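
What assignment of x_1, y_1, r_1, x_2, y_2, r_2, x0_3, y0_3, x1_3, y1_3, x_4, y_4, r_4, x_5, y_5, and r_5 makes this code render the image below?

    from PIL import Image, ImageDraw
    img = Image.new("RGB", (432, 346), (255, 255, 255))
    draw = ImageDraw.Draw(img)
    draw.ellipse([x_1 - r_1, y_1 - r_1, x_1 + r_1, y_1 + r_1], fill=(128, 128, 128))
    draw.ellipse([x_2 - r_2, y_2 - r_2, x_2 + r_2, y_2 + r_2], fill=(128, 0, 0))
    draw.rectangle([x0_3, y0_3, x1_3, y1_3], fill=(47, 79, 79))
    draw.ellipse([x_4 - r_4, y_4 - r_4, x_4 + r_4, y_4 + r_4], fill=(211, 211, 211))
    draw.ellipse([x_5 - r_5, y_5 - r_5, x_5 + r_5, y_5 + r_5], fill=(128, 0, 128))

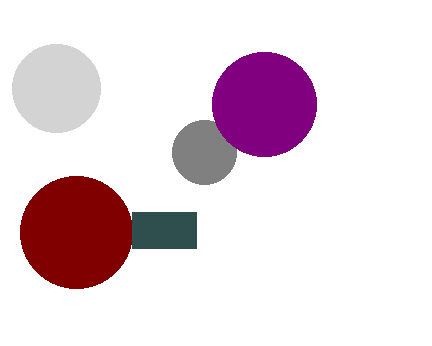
x_1 = 204
y_1 = 152
r_1 = 32
x_2 = 76
y_2 = 232
r_2 = 56
x0_3 = 132
y0_3 = 212
x1_3 = 196
y1_3 = 248
x_4 = 56
y_4 = 88
r_4 = 44
x_5 = 264
y_5 = 104
r_5 = 52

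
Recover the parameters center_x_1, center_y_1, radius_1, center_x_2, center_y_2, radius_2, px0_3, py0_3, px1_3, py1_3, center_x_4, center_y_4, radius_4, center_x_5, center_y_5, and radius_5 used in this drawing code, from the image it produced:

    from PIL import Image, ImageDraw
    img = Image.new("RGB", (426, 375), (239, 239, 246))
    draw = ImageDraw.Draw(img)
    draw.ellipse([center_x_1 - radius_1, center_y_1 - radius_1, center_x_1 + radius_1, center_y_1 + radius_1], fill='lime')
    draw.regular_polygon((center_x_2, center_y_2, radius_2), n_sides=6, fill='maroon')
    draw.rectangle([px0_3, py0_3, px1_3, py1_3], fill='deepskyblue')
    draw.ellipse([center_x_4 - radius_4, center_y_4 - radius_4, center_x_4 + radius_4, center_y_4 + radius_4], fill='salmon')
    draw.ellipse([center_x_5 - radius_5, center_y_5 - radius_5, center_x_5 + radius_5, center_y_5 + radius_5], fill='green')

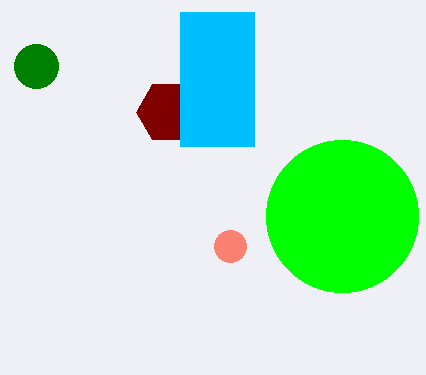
center_x_1 = 342
center_y_1 = 216
radius_1 = 76
center_x_2 = 168
center_y_2 = 112
radius_2 = 32
px0_3 = 180
py0_3 = 12
px1_3 = 254
py1_3 = 146
center_x_4 = 230
center_y_4 = 246
radius_4 = 16
center_x_5 = 36
center_y_5 = 66
radius_5 = 22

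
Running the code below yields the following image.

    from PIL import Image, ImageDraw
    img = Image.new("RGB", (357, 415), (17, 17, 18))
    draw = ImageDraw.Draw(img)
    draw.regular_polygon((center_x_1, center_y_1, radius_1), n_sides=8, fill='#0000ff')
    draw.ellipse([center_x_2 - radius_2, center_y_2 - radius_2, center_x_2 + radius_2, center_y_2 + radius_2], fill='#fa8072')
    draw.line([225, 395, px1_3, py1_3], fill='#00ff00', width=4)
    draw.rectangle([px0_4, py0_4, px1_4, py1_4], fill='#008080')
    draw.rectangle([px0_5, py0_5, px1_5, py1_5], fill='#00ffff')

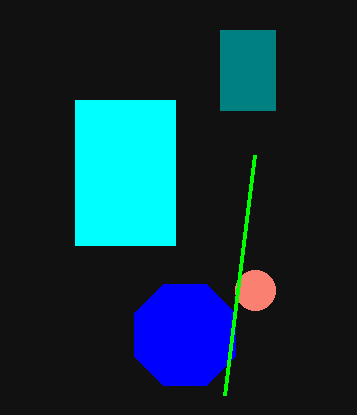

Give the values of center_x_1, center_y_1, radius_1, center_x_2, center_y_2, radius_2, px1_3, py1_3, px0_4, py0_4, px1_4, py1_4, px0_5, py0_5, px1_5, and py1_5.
center_x_1 = 185; center_y_1 = 335; radius_1 = 55; center_x_2 = 255; center_y_2 = 290; radius_2 = 20; px1_3 = 255; py1_3 = 155; px0_4 = 220; py0_4 = 30; px1_4 = 275; py1_4 = 110; px0_5 = 75; py0_5 = 100; px1_5 = 175; py1_5 = 245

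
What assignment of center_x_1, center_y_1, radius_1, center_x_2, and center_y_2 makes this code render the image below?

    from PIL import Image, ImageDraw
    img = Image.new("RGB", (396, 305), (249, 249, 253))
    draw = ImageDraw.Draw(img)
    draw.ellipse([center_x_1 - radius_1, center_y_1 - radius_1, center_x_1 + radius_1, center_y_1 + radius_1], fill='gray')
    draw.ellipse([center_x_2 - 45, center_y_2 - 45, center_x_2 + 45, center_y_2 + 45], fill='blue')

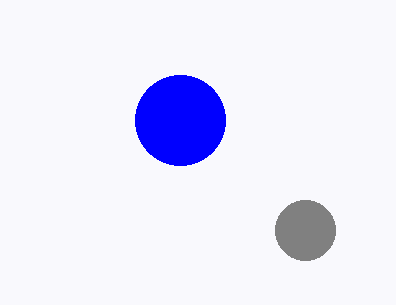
center_x_1 = 305
center_y_1 = 230
radius_1 = 30
center_x_2 = 180
center_y_2 = 120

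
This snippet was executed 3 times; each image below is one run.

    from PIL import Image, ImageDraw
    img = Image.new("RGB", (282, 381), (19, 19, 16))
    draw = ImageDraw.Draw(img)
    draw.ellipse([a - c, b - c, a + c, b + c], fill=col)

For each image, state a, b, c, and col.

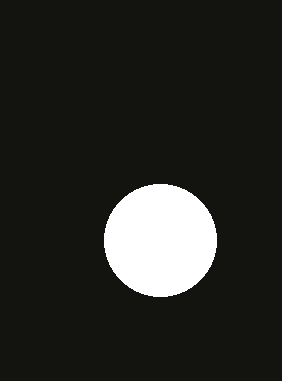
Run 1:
a = 160; b = 240; c = 56; col = 'white'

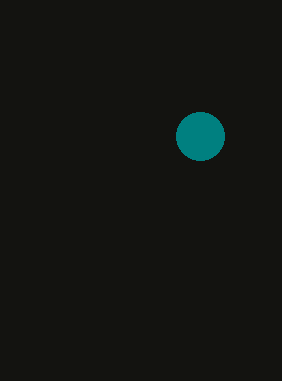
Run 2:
a = 200; b = 136; c = 24; col = 'teal'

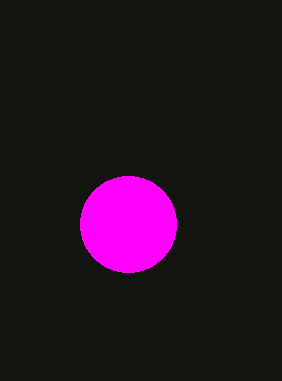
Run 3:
a = 128; b = 224; c = 48; col = 'magenta'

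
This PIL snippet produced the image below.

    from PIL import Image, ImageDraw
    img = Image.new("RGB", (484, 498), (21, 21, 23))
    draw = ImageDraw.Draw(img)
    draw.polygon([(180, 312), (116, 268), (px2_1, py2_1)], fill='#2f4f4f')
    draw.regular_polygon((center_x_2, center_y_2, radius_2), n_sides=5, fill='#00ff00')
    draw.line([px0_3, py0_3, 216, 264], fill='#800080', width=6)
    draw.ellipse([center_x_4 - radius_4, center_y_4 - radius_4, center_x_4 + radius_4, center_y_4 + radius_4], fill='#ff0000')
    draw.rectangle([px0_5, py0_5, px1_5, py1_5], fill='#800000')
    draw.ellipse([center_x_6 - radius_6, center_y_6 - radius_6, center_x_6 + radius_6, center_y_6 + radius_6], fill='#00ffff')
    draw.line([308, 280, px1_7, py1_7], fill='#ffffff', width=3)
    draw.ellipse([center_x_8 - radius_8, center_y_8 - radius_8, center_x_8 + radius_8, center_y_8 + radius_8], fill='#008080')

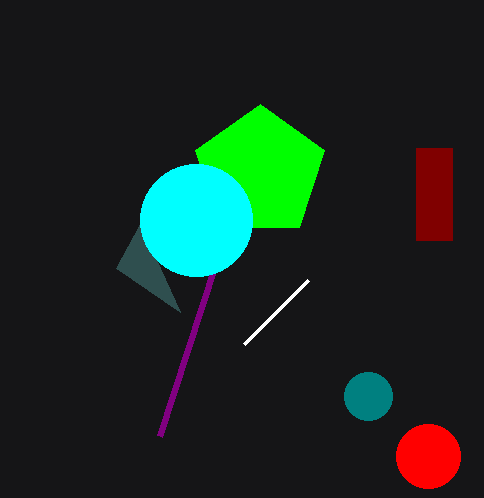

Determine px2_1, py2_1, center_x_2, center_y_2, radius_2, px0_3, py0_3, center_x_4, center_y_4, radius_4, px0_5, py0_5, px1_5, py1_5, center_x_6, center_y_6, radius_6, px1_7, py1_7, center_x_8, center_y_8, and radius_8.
px2_1 = 140
py2_1 = 224
center_x_2 = 260
center_y_2 = 172
radius_2 = 68
px0_3 = 160
py0_3 = 436
center_x_4 = 428
center_y_4 = 456
radius_4 = 32
px0_5 = 416
py0_5 = 148
px1_5 = 452
py1_5 = 240
center_x_6 = 196
center_y_6 = 220
radius_6 = 56
px1_7 = 244
py1_7 = 344
center_x_8 = 368
center_y_8 = 396
radius_8 = 24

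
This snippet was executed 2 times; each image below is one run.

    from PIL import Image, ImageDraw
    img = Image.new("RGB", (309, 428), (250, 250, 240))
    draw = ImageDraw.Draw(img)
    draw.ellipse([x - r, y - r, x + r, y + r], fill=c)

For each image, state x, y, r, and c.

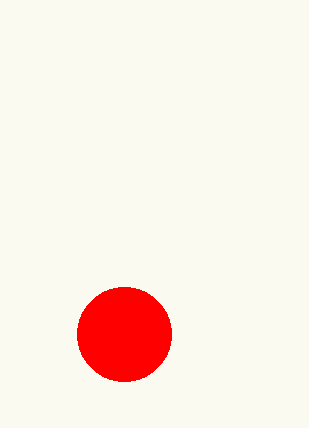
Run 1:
x = 124; y = 334; r = 47; c = 'red'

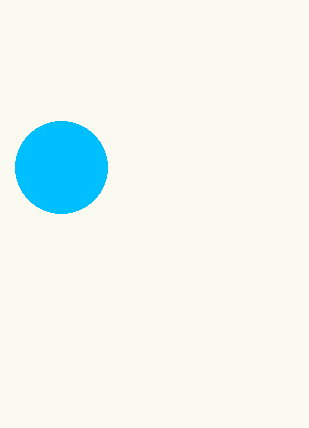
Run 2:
x = 61; y = 167; r = 46; c = 'deepskyblue'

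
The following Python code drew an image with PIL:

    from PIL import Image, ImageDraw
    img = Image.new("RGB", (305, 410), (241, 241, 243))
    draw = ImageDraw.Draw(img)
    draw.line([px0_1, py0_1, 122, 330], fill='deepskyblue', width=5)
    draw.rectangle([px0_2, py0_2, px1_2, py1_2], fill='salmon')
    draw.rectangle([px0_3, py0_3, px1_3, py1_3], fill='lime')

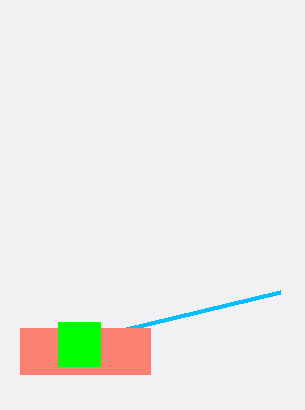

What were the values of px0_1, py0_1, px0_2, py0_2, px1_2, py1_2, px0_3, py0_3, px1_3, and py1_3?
px0_1 = 280
py0_1 = 292
px0_2 = 20
py0_2 = 328
px1_2 = 150
py1_2 = 374
px0_3 = 58
py0_3 = 322
px1_3 = 100
py1_3 = 366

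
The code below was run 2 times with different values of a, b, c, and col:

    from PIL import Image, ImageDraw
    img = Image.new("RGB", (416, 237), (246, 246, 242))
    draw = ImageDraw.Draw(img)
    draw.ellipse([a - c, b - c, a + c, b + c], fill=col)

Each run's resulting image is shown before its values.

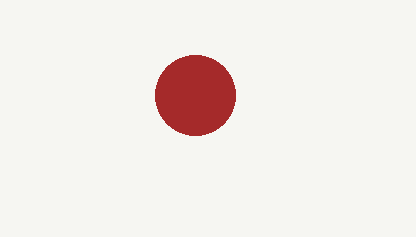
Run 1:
a = 195, b = 95, c = 40, col = 'brown'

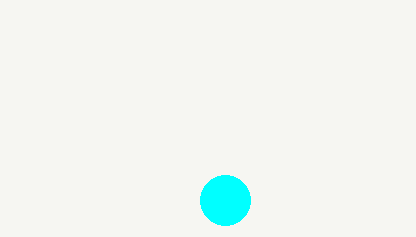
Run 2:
a = 225
b = 200
c = 25
col = 'cyan'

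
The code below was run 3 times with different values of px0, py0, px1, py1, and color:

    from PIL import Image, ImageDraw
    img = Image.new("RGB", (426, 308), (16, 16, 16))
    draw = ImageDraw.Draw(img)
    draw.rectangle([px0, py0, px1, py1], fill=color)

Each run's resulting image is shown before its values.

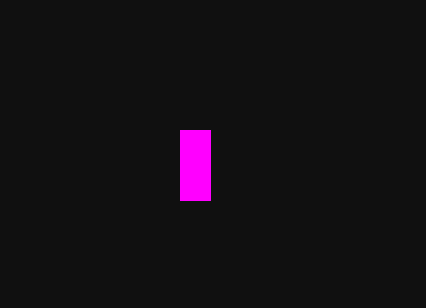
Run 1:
px0 = 180, py0 = 130, px1 = 210, py1 = 200, color = 'magenta'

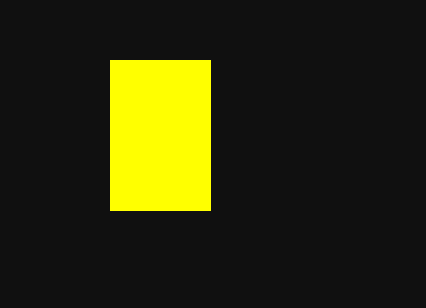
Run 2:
px0 = 110
py0 = 60
px1 = 210
py1 = 210
color = 'yellow'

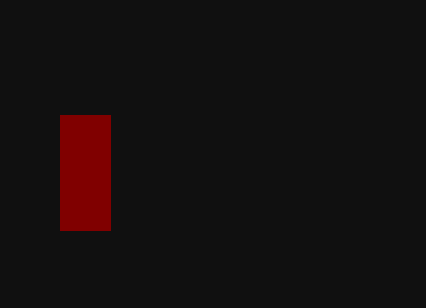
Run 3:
px0 = 60, py0 = 115, px1 = 110, py1 = 230, color = 'maroon'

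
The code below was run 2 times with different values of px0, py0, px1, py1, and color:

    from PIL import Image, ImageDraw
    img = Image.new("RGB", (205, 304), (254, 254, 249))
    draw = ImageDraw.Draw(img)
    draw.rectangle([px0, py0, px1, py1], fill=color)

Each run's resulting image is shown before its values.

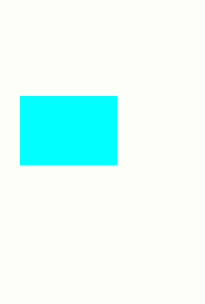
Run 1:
px0 = 20, py0 = 96, px1 = 116, py1 = 164, color = 'cyan'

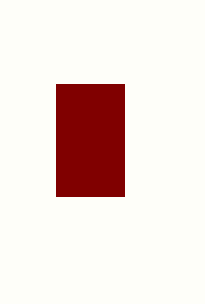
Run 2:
px0 = 56; py0 = 84; px1 = 124; py1 = 196; color = 'maroon'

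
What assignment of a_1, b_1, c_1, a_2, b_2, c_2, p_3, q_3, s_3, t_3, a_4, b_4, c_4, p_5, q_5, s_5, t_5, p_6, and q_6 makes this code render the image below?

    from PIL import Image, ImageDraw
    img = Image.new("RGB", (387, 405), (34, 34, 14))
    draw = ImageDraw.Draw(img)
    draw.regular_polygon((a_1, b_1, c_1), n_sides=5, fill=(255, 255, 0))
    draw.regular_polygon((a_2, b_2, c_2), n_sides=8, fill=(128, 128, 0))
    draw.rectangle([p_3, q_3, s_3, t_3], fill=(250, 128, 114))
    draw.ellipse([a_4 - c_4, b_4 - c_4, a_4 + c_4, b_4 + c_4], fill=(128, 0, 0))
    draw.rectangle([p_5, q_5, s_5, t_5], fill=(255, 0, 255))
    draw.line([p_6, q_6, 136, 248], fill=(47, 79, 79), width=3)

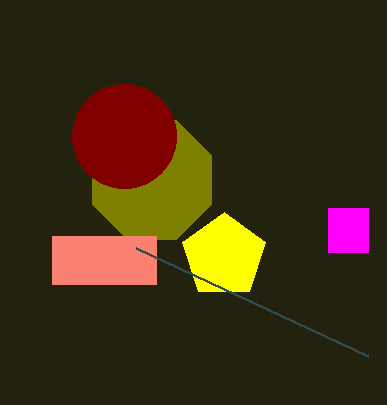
a_1 = 224; b_1 = 256; c_1 = 44; a_2 = 152; b_2 = 180; c_2 = 64; p_3 = 52; q_3 = 236; s_3 = 156; t_3 = 284; a_4 = 124; b_4 = 136; c_4 = 52; p_5 = 328; q_5 = 208; s_5 = 368; t_5 = 252; p_6 = 368; q_6 = 356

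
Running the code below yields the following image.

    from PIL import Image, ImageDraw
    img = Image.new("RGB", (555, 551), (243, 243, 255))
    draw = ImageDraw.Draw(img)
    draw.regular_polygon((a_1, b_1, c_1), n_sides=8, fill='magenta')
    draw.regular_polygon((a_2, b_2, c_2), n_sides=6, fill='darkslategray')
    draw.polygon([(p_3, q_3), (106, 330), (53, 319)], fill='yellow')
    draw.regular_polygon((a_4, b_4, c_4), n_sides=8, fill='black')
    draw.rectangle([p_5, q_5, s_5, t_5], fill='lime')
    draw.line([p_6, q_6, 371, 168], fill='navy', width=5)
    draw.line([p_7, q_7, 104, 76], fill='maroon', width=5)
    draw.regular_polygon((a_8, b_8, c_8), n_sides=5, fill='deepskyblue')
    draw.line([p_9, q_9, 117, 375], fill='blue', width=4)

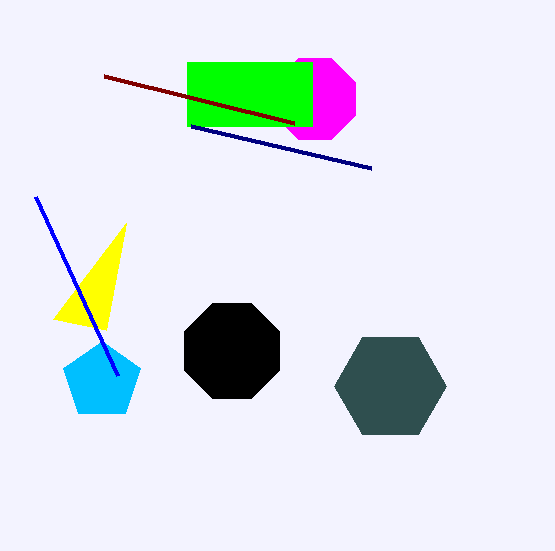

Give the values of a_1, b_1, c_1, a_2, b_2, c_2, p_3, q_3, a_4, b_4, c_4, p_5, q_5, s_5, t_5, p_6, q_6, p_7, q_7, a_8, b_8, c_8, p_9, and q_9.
a_1 = 315; b_1 = 99; c_1 = 44; a_2 = 390; b_2 = 386; c_2 = 56; p_3 = 126; q_3 = 223; a_4 = 232; b_4 = 351; c_4 = 51; p_5 = 187; q_5 = 62; s_5 = 312; t_5 = 126; p_6 = 191; q_6 = 126; p_7 = 294; q_7 = 123; a_8 = 102; b_8 = 381; c_8 = 40; p_9 = 35; q_9 = 196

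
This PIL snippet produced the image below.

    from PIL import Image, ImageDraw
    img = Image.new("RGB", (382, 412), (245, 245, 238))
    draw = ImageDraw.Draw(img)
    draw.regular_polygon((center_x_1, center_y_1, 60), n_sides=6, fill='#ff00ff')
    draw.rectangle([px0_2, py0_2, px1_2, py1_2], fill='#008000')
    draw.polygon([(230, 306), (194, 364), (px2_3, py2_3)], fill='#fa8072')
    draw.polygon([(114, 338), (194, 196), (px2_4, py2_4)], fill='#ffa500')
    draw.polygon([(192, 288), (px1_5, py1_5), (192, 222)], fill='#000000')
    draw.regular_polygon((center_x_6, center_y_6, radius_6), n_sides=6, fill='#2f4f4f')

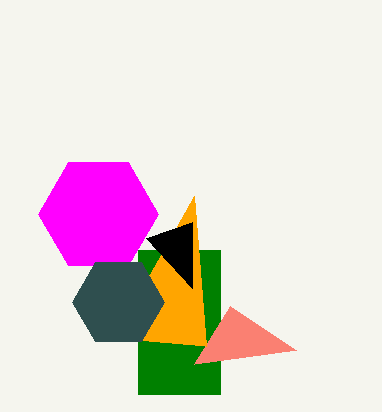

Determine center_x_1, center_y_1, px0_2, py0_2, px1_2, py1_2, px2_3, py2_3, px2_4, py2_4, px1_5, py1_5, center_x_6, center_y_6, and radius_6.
center_x_1 = 98, center_y_1 = 214, px0_2 = 138, py0_2 = 250, px1_2 = 220, py1_2 = 394, px2_3 = 296, py2_3 = 350, px2_4 = 206, py2_4 = 346, px1_5 = 146, py1_5 = 238, center_x_6 = 118, center_y_6 = 302, radius_6 = 46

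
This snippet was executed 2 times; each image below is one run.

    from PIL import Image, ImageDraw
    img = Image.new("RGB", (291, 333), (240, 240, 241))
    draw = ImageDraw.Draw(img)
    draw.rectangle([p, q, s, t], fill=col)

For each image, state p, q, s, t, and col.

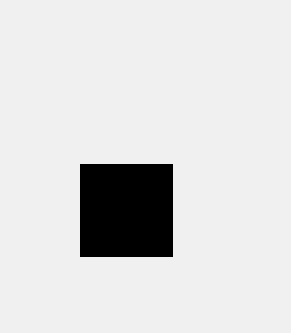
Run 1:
p = 80
q = 164
s = 172
t = 256
col = 'black'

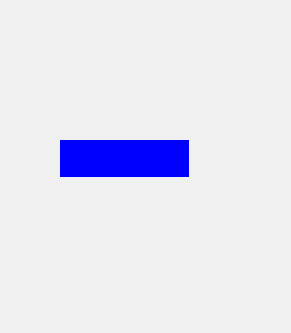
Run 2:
p = 60; q = 140; s = 188; t = 176; col = 'blue'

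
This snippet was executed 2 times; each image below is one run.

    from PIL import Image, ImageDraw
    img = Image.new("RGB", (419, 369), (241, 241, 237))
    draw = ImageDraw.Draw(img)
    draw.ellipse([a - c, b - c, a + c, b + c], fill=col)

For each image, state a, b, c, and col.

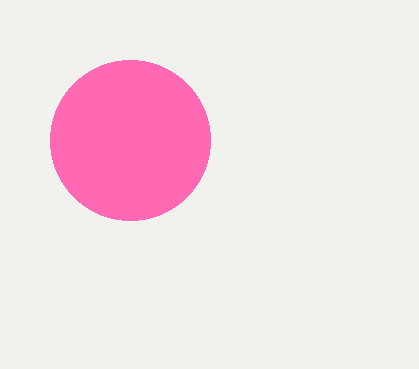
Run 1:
a = 130, b = 140, c = 80, col = 'hotpink'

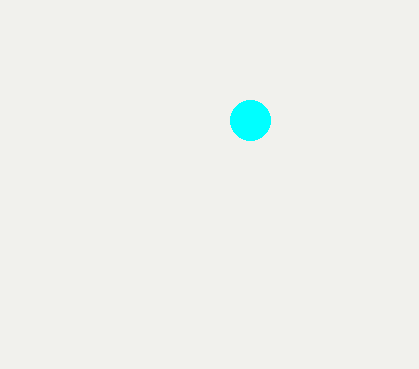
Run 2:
a = 250
b = 120
c = 20
col = 'cyan'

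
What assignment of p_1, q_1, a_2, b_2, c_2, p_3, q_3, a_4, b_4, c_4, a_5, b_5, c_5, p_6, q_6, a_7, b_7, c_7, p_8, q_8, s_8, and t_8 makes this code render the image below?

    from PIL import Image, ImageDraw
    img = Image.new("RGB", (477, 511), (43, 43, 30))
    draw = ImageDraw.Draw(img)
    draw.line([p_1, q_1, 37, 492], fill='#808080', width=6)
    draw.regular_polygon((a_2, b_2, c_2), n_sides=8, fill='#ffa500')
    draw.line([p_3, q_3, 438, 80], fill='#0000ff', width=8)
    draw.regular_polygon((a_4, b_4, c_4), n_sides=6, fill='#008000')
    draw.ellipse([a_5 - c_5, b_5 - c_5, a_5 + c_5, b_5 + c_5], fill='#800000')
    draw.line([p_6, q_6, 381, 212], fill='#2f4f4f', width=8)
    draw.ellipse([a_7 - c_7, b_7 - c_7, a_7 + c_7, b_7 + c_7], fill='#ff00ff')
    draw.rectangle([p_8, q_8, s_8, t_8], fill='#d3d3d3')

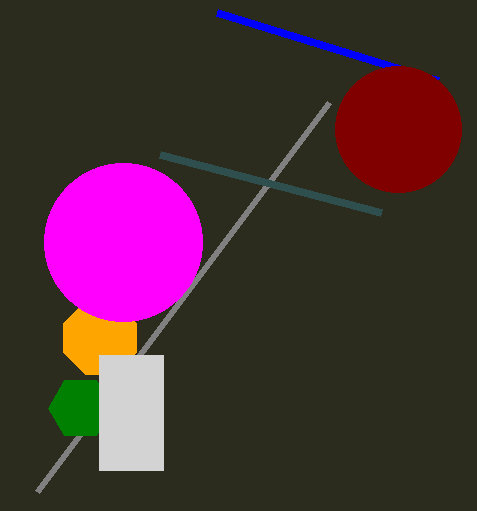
p_1 = 329; q_1 = 103; a_2 = 100; b_2 = 338; c_2 = 39; p_3 = 217; q_3 = 12; a_4 = 80; b_4 = 408; c_4 = 32; a_5 = 398; b_5 = 129; c_5 = 63; p_6 = 160; q_6 = 154; a_7 = 123; b_7 = 242; c_7 = 79; p_8 = 99; q_8 = 355; s_8 = 163; t_8 = 470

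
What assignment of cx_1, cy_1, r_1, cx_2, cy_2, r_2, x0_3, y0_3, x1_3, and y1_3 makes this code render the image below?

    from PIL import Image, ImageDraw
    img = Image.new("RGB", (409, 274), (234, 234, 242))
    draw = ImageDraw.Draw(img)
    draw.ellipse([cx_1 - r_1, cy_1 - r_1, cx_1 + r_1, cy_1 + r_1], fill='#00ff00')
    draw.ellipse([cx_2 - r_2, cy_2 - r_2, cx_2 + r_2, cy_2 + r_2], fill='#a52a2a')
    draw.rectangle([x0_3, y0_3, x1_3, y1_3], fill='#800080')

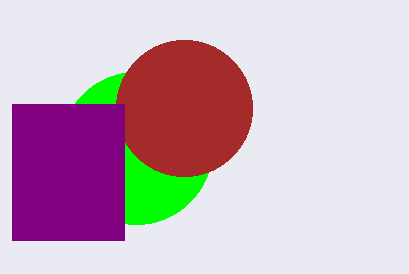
cx_1 = 136, cy_1 = 148, r_1 = 76, cx_2 = 184, cy_2 = 108, r_2 = 68, x0_3 = 12, y0_3 = 104, x1_3 = 124, y1_3 = 240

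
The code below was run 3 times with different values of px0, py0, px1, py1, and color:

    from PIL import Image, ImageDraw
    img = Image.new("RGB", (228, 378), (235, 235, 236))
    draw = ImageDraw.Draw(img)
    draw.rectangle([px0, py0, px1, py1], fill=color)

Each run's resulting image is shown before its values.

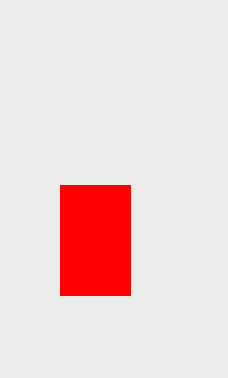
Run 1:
px0 = 60
py0 = 185
px1 = 130
py1 = 295
color = 'red'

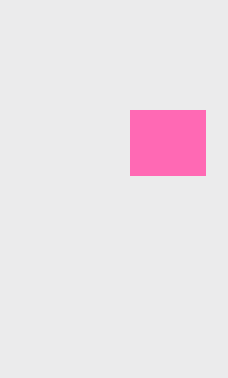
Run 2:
px0 = 130
py0 = 110
px1 = 205
py1 = 175
color = 'hotpink'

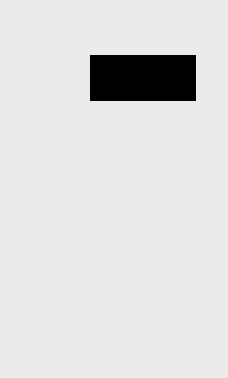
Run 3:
px0 = 90
py0 = 55
px1 = 195
py1 = 100
color = 'black'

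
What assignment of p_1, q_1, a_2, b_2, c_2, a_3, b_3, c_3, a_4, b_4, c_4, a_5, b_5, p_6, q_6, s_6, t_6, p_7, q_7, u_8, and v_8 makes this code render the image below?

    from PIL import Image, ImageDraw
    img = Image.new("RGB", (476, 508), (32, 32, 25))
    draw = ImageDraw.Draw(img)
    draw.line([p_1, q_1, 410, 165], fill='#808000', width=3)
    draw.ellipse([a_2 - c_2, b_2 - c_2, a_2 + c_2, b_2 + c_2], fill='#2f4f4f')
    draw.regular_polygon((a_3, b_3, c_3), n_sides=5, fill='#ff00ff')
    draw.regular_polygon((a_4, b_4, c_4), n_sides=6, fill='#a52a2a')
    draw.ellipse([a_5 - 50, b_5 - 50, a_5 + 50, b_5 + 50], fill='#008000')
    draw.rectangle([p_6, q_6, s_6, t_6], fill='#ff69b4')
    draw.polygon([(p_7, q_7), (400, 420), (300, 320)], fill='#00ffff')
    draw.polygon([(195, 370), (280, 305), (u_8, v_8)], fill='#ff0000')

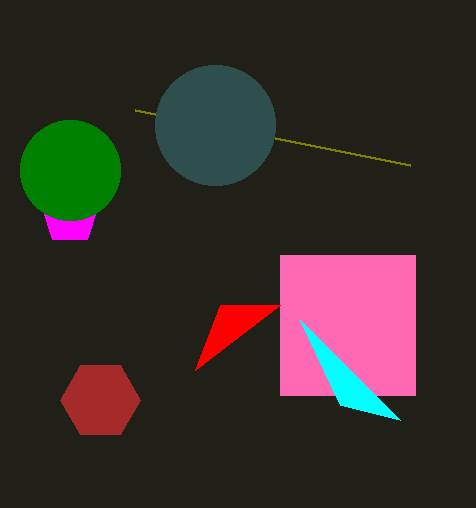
p_1 = 135, q_1 = 110, a_2 = 215, b_2 = 125, c_2 = 60, a_3 = 70, b_3 = 215, c_3 = 30, a_4 = 100, b_4 = 400, c_4 = 40, a_5 = 70, b_5 = 170, p_6 = 280, q_6 = 255, s_6 = 415, t_6 = 395, p_7 = 340, q_7 = 405, u_8 = 220, v_8 = 305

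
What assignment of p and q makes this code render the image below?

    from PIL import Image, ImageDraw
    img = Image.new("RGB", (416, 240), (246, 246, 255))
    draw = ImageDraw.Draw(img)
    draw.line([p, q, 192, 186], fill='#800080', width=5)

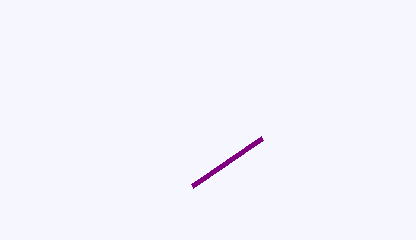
p = 262
q = 138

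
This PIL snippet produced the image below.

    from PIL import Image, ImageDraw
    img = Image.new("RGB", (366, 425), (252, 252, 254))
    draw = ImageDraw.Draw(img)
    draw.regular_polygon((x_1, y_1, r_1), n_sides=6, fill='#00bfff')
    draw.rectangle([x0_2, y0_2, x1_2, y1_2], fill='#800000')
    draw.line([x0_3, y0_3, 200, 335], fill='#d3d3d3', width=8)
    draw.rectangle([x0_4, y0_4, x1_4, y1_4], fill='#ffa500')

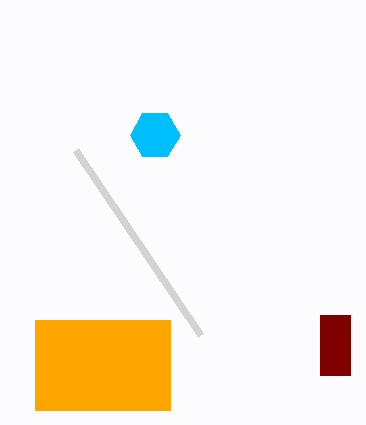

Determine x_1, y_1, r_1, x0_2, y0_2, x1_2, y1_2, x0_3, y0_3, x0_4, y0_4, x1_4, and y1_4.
x_1 = 155
y_1 = 135
r_1 = 25
x0_2 = 320
y0_2 = 315
x1_2 = 350
y1_2 = 375
x0_3 = 75
y0_3 = 150
x0_4 = 35
y0_4 = 320
x1_4 = 170
y1_4 = 410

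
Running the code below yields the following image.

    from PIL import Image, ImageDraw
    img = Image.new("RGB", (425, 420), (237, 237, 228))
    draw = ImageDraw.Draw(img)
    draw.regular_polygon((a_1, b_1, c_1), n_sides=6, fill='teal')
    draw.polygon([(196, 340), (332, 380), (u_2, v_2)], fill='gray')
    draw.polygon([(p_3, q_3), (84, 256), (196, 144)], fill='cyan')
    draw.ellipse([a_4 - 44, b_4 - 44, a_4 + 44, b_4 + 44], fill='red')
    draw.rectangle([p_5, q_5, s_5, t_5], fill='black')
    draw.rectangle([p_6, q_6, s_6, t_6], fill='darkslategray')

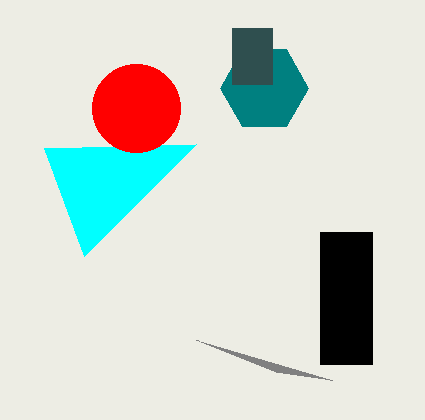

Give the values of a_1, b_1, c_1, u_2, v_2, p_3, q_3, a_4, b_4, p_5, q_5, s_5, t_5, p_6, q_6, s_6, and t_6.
a_1 = 264, b_1 = 88, c_1 = 44, u_2 = 276, v_2 = 372, p_3 = 44, q_3 = 148, a_4 = 136, b_4 = 108, p_5 = 320, q_5 = 232, s_5 = 372, t_5 = 364, p_6 = 232, q_6 = 28, s_6 = 272, t_6 = 84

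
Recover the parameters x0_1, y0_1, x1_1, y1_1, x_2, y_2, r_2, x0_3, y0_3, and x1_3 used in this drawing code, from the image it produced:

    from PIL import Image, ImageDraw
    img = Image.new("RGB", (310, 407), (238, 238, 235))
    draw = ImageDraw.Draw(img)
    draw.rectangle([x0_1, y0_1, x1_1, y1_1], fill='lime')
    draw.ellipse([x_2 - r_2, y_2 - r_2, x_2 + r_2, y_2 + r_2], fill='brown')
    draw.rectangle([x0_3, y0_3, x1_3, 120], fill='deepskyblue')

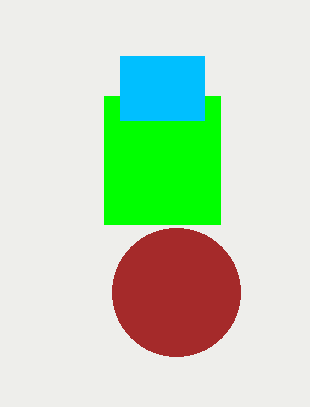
x0_1 = 104, y0_1 = 96, x1_1 = 220, y1_1 = 224, x_2 = 176, y_2 = 292, r_2 = 64, x0_3 = 120, y0_3 = 56, x1_3 = 204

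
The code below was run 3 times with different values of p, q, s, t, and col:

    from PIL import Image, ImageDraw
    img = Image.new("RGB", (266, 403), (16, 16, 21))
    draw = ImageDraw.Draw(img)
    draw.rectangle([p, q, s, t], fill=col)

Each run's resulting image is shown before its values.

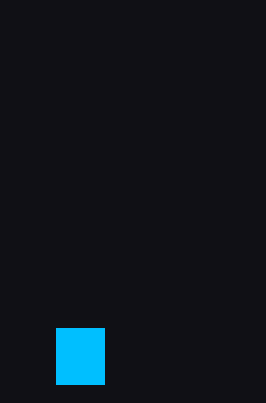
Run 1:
p = 56, q = 328, s = 104, t = 384, col = 'deepskyblue'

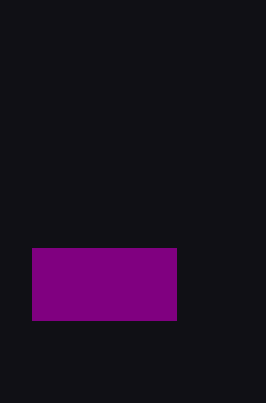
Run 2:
p = 32
q = 248
s = 176
t = 320
col = 'purple'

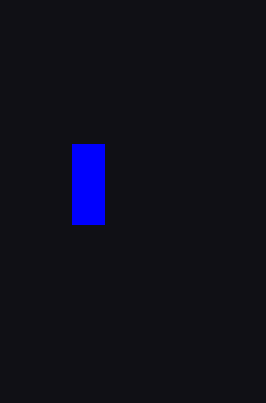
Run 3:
p = 72; q = 144; s = 104; t = 224; col = 'blue'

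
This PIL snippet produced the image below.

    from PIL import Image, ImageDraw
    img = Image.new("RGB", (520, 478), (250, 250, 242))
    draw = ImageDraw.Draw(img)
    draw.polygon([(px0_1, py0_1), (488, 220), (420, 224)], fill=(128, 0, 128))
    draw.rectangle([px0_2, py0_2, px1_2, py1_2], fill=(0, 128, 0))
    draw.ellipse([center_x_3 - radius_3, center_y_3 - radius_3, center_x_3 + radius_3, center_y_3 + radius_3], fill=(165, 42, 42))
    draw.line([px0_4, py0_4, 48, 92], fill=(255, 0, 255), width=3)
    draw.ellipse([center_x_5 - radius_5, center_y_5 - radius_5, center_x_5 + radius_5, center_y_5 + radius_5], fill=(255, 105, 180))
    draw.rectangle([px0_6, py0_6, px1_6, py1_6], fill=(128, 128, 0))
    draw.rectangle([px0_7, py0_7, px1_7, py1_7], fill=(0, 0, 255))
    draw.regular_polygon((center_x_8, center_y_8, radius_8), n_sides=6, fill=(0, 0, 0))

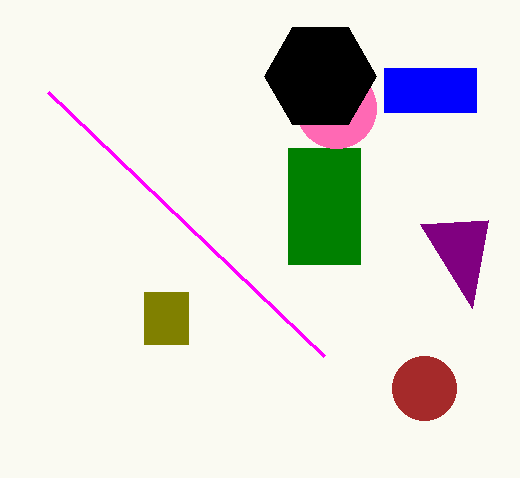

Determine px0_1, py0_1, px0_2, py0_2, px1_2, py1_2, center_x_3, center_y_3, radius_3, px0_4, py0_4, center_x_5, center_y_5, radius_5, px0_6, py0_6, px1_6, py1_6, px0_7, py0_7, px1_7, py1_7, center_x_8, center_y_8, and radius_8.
px0_1 = 472
py0_1 = 308
px0_2 = 288
py0_2 = 148
px1_2 = 360
py1_2 = 264
center_x_3 = 424
center_y_3 = 388
radius_3 = 32
px0_4 = 324
py0_4 = 356
center_x_5 = 336
center_y_5 = 108
radius_5 = 40
px0_6 = 144
py0_6 = 292
px1_6 = 188
py1_6 = 344
px0_7 = 384
py0_7 = 68
px1_7 = 476
py1_7 = 112
center_x_8 = 320
center_y_8 = 76
radius_8 = 56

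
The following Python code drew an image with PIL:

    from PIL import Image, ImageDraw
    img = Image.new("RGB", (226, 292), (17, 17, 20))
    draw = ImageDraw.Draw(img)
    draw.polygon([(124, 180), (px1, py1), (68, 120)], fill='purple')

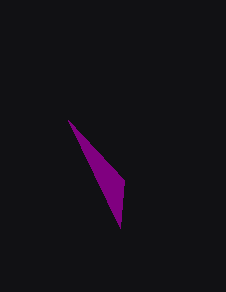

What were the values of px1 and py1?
px1 = 120
py1 = 228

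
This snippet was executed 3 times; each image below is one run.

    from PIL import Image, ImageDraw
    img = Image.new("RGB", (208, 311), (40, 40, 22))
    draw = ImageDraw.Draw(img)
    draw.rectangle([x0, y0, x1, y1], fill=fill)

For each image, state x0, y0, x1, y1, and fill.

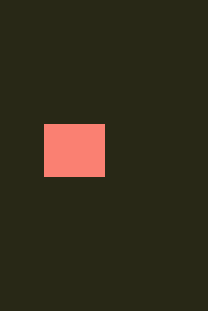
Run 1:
x0 = 44, y0 = 124, x1 = 104, y1 = 176, fill = 'salmon'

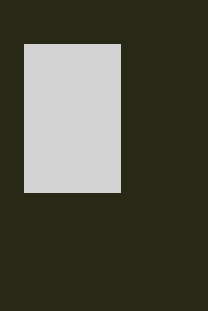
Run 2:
x0 = 24
y0 = 44
x1 = 120
y1 = 192
fill = 'lightgray'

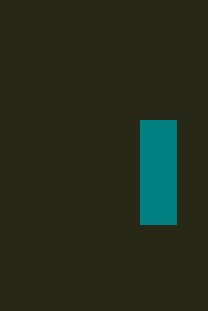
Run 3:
x0 = 140, y0 = 120, x1 = 176, y1 = 224, fill = 'teal'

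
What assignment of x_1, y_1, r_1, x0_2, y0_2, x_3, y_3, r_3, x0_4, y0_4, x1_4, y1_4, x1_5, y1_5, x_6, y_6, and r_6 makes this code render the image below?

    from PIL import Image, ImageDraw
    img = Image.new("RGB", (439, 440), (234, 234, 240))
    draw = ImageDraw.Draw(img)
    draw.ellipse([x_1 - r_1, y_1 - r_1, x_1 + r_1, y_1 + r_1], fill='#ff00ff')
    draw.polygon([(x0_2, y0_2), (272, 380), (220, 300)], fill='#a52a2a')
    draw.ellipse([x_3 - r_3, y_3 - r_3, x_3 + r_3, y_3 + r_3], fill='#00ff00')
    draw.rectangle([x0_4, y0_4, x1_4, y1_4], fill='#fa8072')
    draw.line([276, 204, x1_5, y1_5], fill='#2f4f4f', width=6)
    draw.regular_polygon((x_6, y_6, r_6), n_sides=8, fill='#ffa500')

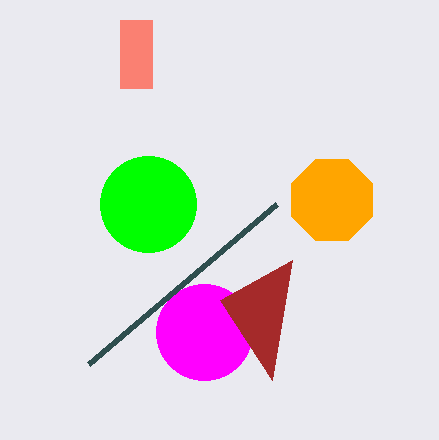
x_1 = 204, y_1 = 332, r_1 = 48, x0_2 = 292, y0_2 = 260, x_3 = 148, y_3 = 204, r_3 = 48, x0_4 = 120, y0_4 = 20, x1_4 = 152, y1_4 = 88, x1_5 = 88, y1_5 = 364, x_6 = 332, y_6 = 200, r_6 = 44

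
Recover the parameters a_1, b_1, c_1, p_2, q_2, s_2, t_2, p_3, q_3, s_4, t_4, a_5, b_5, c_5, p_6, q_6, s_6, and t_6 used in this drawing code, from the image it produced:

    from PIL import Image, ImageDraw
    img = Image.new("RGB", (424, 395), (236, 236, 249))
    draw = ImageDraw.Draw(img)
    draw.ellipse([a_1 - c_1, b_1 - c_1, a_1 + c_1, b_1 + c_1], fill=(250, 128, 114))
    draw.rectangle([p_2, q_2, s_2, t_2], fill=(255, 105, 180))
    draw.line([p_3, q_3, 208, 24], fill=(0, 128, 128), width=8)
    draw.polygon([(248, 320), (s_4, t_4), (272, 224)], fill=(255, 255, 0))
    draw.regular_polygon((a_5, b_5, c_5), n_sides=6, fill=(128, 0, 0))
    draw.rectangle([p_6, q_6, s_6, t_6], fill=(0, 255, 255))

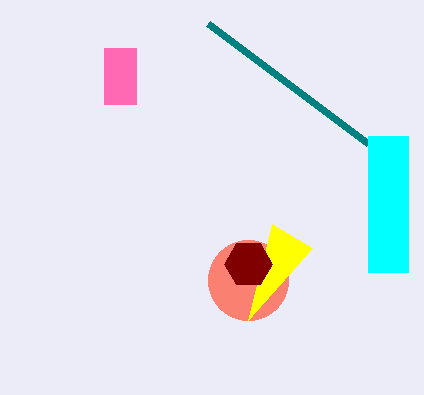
a_1 = 248
b_1 = 280
c_1 = 40
p_2 = 104
q_2 = 48
s_2 = 136
t_2 = 104
p_3 = 368
q_3 = 144
s_4 = 312
t_4 = 248
a_5 = 248
b_5 = 264
c_5 = 24
p_6 = 368
q_6 = 136
s_6 = 408
t_6 = 272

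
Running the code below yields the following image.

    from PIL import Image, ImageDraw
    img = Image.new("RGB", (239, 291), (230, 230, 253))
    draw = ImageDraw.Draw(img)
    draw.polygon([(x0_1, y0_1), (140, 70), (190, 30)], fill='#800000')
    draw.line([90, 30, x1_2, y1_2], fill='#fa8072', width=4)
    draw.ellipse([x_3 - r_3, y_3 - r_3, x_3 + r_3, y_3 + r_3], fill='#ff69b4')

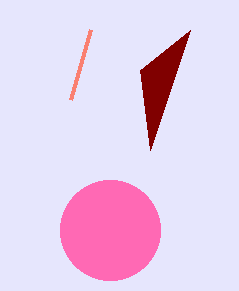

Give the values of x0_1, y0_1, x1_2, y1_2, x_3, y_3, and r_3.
x0_1 = 150
y0_1 = 150
x1_2 = 70
y1_2 = 100
x_3 = 110
y_3 = 230
r_3 = 50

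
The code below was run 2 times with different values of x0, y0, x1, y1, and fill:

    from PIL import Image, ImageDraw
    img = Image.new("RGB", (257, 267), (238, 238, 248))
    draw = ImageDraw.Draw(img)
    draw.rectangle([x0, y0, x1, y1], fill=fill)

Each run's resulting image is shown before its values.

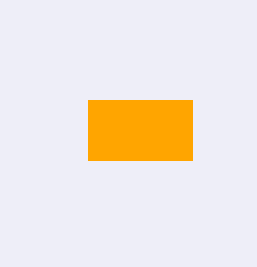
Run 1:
x0 = 88
y0 = 100
x1 = 192
y1 = 160
fill = 'orange'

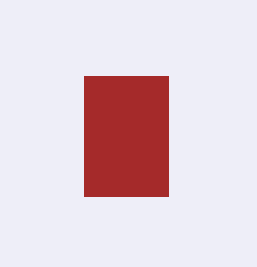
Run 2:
x0 = 84
y0 = 76
x1 = 168
y1 = 196
fill = 'brown'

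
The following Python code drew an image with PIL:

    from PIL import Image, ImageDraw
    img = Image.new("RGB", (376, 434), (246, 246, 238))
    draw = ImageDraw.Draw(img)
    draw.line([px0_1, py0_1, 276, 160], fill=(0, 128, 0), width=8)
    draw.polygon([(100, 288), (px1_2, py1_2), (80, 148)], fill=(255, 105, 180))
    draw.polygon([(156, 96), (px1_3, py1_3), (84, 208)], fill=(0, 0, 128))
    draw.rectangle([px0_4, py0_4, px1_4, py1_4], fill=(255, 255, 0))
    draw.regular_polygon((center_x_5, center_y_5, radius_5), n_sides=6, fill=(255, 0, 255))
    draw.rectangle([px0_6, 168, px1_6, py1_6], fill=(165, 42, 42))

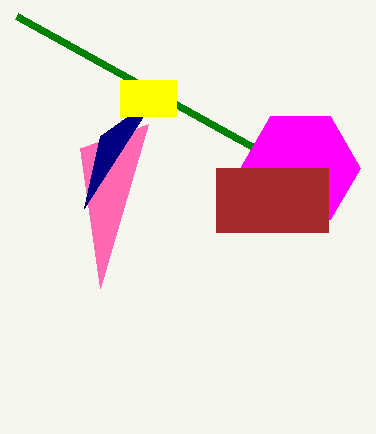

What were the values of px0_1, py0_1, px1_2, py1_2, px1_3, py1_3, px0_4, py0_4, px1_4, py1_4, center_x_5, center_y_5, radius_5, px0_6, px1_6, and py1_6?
px0_1 = 16; py0_1 = 16; px1_2 = 148; py1_2 = 124; px1_3 = 100; py1_3 = 136; px0_4 = 120; py0_4 = 80; px1_4 = 176; py1_4 = 116; center_x_5 = 300; center_y_5 = 168; radius_5 = 60; px0_6 = 216; px1_6 = 328; py1_6 = 232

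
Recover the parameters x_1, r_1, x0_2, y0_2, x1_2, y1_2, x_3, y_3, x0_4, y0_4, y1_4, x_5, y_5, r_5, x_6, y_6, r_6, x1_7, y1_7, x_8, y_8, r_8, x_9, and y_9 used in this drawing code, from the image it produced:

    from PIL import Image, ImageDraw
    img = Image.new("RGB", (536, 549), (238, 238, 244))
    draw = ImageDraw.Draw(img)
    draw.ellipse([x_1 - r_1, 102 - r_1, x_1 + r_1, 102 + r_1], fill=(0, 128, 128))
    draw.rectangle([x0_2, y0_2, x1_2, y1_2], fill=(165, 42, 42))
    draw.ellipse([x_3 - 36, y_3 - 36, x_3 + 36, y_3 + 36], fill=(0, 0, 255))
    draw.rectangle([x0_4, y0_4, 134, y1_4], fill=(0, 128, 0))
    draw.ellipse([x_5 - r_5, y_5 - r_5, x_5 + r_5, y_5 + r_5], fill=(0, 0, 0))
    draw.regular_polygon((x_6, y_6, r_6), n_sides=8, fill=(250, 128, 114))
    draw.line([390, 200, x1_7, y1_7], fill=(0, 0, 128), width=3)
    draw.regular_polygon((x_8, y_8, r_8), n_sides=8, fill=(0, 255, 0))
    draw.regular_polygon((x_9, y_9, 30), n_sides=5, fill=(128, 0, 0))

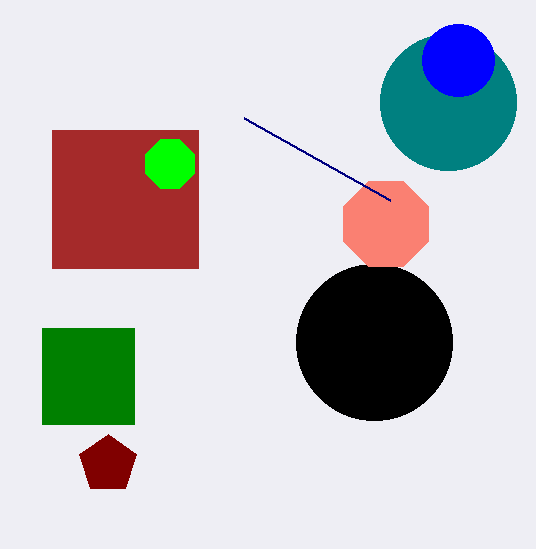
x_1 = 448; r_1 = 68; x0_2 = 52; y0_2 = 130; x1_2 = 198; y1_2 = 268; x_3 = 458; y_3 = 60; x0_4 = 42; y0_4 = 328; y1_4 = 424; x_5 = 374; y_5 = 342; r_5 = 78; x_6 = 386; y_6 = 224; r_6 = 46; x1_7 = 244; y1_7 = 118; x_8 = 170; y_8 = 164; r_8 = 26; x_9 = 108; y_9 = 464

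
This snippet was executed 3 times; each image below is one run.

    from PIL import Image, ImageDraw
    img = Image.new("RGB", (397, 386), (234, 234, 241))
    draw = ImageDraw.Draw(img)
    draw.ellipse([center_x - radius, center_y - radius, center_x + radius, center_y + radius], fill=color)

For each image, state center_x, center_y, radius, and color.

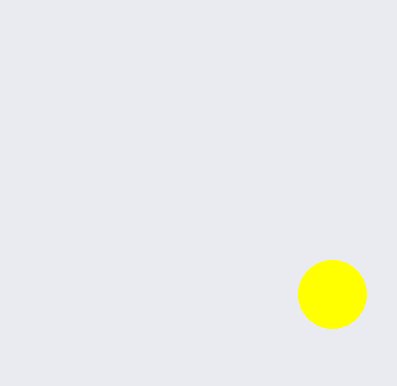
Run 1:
center_x = 332, center_y = 294, radius = 34, color = 'yellow'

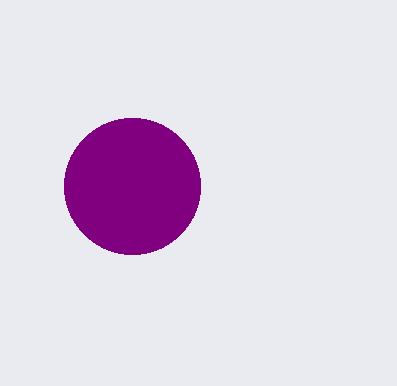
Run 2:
center_x = 132
center_y = 186
radius = 68
color = 'purple'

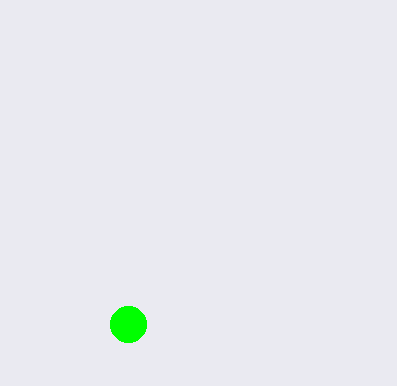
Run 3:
center_x = 128; center_y = 324; radius = 18; color = 'lime'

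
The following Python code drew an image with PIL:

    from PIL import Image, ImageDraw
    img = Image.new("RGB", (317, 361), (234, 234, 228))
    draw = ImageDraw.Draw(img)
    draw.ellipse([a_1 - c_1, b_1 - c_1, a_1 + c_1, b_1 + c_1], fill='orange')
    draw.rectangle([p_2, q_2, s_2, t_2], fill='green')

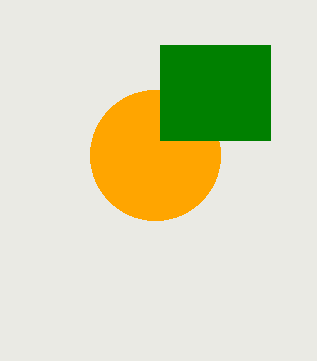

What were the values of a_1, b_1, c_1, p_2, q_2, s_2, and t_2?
a_1 = 155, b_1 = 155, c_1 = 65, p_2 = 160, q_2 = 45, s_2 = 270, t_2 = 140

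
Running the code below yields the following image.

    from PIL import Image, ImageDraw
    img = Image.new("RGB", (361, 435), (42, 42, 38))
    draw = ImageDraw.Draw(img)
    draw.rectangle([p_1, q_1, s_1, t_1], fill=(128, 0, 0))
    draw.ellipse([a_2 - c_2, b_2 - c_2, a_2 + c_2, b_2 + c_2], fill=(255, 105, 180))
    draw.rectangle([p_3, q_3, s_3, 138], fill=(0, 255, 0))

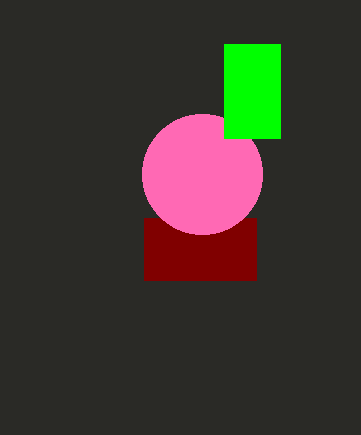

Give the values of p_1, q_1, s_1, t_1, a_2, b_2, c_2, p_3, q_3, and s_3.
p_1 = 144; q_1 = 218; s_1 = 256; t_1 = 280; a_2 = 202; b_2 = 174; c_2 = 60; p_3 = 224; q_3 = 44; s_3 = 280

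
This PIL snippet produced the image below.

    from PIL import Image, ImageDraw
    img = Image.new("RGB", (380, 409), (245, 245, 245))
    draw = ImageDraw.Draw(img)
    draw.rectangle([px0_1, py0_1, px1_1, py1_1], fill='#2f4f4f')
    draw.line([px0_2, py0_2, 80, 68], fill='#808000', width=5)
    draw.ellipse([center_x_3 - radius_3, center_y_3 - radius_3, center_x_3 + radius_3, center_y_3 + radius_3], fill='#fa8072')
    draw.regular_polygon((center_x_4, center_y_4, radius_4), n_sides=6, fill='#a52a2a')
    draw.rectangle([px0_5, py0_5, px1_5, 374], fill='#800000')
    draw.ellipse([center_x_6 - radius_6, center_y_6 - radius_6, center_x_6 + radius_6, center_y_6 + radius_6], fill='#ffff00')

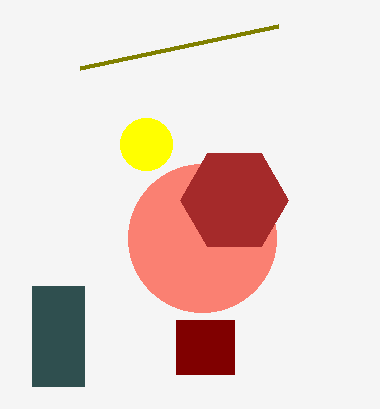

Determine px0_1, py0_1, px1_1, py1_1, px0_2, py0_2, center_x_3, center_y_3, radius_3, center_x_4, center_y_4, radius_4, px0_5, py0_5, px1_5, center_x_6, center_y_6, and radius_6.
px0_1 = 32
py0_1 = 286
px1_1 = 84
py1_1 = 386
px0_2 = 278
py0_2 = 26
center_x_3 = 202
center_y_3 = 238
radius_3 = 74
center_x_4 = 234
center_y_4 = 200
radius_4 = 54
px0_5 = 176
py0_5 = 320
px1_5 = 234
center_x_6 = 146
center_y_6 = 144
radius_6 = 26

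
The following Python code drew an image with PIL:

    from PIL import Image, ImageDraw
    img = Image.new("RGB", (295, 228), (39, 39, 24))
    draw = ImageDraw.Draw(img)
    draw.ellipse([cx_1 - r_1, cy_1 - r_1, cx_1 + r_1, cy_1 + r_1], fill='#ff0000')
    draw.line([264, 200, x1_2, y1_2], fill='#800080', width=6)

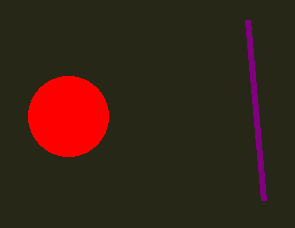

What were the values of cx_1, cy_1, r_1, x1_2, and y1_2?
cx_1 = 68
cy_1 = 116
r_1 = 40
x1_2 = 248
y1_2 = 20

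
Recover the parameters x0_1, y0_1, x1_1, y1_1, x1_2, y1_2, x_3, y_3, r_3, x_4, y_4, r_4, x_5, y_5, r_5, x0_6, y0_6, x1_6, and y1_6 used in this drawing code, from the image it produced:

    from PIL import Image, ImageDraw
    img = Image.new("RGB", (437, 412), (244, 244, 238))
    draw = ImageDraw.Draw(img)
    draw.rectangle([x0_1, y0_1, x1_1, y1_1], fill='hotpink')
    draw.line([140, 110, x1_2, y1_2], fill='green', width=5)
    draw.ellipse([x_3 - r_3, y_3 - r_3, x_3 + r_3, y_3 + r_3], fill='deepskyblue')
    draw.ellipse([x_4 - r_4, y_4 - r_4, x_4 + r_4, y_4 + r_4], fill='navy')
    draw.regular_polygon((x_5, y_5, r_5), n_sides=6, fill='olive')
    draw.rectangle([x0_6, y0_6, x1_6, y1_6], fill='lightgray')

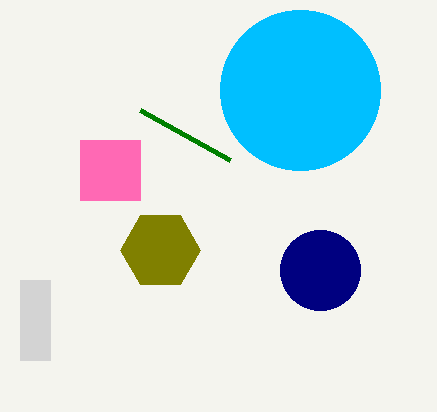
x0_1 = 80
y0_1 = 140
x1_1 = 140
y1_1 = 200
x1_2 = 230
y1_2 = 160
x_3 = 300
y_3 = 90
r_3 = 80
x_4 = 320
y_4 = 270
r_4 = 40
x_5 = 160
y_5 = 250
r_5 = 40
x0_6 = 20
y0_6 = 280
x1_6 = 50
y1_6 = 360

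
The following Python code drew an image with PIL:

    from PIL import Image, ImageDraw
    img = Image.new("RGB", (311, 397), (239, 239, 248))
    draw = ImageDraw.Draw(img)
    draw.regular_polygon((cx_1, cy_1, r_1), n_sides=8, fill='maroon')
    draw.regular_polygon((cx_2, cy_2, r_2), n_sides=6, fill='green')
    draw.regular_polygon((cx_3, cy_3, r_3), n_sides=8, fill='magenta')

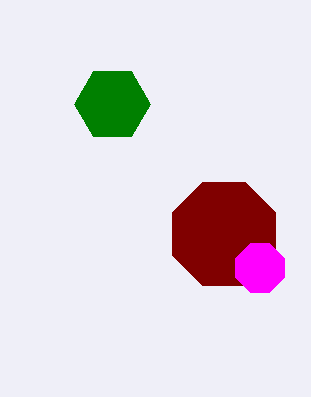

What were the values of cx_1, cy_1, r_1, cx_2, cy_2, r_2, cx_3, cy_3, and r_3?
cx_1 = 224, cy_1 = 234, r_1 = 56, cx_2 = 112, cy_2 = 104, r_2 = 38, cx_3 = 260, cy_3 = 268, r_3 = 26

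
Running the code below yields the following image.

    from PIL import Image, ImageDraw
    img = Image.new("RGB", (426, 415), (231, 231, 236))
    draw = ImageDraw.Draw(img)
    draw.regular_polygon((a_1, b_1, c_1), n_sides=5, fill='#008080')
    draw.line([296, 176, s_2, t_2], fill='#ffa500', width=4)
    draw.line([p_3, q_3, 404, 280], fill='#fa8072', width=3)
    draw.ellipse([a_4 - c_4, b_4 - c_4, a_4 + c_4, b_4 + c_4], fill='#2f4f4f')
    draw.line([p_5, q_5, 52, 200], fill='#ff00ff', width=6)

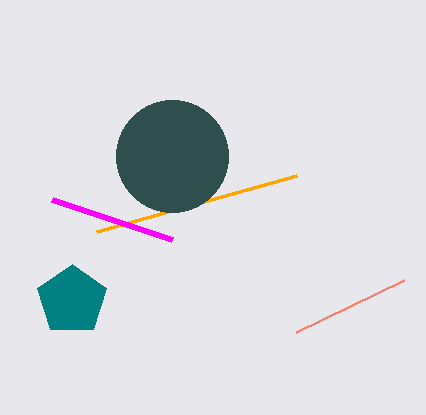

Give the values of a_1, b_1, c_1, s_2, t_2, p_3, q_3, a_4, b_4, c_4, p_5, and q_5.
a_1 = 72
b_1 = 300
c_1 = 36
s_2 = 96
t_2 = 232
p_3 = 296
q_3 = 332
a_4 = 172
b_4 = 156
c_4 = 56
p_5 = 172
q_5 = 240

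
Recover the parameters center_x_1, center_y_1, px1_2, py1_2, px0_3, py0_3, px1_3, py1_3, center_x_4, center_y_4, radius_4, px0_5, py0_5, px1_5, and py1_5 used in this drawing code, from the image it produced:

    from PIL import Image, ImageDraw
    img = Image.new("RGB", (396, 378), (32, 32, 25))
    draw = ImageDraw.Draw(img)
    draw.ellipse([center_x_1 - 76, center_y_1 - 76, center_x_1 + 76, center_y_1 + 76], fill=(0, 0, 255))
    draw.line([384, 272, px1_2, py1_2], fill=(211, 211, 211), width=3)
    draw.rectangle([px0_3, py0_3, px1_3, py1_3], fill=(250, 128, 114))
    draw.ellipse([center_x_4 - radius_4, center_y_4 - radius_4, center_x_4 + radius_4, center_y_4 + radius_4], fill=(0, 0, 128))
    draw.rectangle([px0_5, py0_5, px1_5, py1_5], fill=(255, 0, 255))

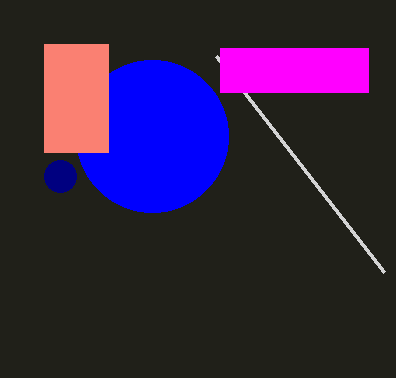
center_x_1 = 152, center_y_1 = 136, px1_2 = 216, py1_2 = 56, px0_3 = 44, py0_3 = 44, px1_3 = 108, py1_3 = 152, center_x_4 = 60, center_y_4 = 176, radius_4 = 16, px0_5 = 220, py0_5 = 48, px1_5 = 368, py1_5 = 92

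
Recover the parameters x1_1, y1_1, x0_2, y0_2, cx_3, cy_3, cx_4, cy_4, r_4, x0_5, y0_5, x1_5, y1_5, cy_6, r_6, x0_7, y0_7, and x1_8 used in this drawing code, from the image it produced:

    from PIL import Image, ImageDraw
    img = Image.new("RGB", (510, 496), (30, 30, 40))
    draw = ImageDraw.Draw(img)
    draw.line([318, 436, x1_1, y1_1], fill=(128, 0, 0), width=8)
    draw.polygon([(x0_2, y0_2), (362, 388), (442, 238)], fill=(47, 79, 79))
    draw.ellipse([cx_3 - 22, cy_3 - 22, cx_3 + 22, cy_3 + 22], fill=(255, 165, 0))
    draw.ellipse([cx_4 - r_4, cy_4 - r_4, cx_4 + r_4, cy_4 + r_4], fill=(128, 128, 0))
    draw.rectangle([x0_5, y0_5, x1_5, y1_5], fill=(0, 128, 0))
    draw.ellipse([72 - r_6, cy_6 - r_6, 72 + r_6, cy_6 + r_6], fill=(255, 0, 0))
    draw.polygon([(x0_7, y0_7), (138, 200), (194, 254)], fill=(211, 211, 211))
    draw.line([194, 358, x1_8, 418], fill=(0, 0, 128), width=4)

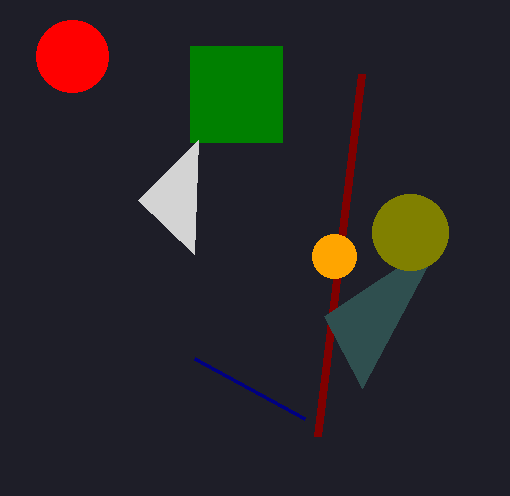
x1_1 = 362; y1_1 = 74; x0_2 = 324; y0_2 = 316; cx_3 = 334; cy_3 = 256; cx_4 = 410; cy_4 = 232; r_4 = 38; x0_5 = 190; y0_5 = 46; x1_5 = 282; y1_5 = 142; cy_6 = 56; r_6 = 36; x0_7 = 198; y0_7 = 140; x1_8 = 304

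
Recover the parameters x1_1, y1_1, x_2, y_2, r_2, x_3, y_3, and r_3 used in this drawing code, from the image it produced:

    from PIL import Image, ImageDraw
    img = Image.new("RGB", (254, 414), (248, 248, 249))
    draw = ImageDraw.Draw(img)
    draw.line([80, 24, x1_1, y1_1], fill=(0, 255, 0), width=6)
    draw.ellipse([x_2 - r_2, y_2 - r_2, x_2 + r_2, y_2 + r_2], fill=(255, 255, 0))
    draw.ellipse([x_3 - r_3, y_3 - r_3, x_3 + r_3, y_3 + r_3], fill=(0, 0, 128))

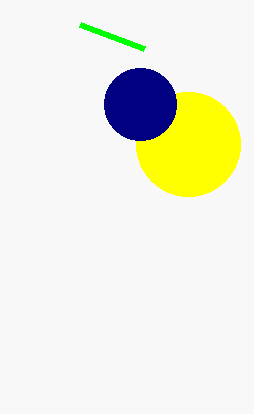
x1_1 = 144; y1_1 = 48; x_2 = 188; y_2 = 144; r_2 = 52; x_3 = 140; y_3 = 104; r_3 = 36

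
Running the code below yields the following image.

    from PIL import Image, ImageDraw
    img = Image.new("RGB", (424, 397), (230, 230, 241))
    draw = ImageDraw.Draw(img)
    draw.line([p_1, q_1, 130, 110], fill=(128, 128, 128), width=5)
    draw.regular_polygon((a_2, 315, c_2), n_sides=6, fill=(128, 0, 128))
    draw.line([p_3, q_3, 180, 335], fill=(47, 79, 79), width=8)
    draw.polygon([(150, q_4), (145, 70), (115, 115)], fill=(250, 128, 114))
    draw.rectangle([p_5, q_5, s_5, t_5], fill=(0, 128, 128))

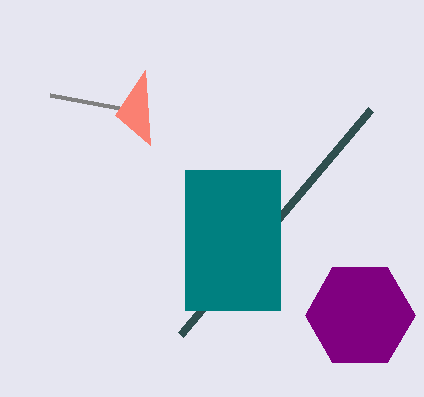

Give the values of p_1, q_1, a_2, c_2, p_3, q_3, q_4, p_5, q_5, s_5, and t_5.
p_1 = 50
q_1 = 95
a_2 = 360
c_2 = 55
p_3 = 370
q_3 = 110
q_4 = 145
p_5 = 185
q_5 = 170
s_5 = 280
t_5 = 310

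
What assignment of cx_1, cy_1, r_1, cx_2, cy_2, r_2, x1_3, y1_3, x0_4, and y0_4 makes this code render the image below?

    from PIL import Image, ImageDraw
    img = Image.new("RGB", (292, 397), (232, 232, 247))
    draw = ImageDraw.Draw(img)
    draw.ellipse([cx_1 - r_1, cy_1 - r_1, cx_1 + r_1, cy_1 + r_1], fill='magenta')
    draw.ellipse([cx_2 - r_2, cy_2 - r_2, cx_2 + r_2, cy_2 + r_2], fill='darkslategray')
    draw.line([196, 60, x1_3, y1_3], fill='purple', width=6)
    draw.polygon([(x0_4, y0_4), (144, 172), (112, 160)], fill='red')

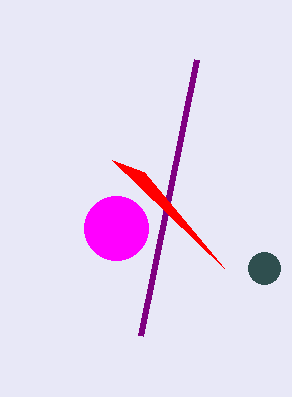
cx_1 = 116; cy_1 = 228; r_1 = 32; cx_2 = 264; cy_2 = 268; r_2 = 16; x1_3 = 140; y1_3 = 336; x0_4 = 224; y0_4 = 268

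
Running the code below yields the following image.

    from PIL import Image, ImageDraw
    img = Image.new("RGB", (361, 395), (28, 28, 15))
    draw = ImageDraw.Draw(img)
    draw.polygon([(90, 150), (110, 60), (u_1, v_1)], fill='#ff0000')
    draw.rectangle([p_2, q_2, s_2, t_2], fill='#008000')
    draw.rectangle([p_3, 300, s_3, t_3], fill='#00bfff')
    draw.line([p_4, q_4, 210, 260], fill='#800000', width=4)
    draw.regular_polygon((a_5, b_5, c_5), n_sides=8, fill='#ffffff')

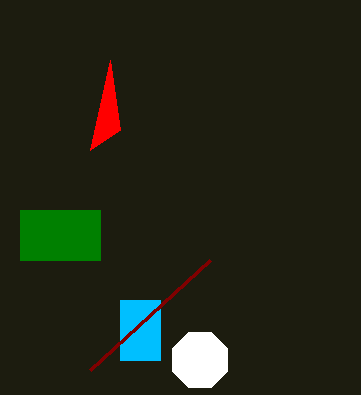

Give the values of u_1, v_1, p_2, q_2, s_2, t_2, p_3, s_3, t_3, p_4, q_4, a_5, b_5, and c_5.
u_1 = 120
v_1 = 130
p_2 = 20
q_2 = 210
s_2 = 100
t_2 = 260
p_3 = 120
s_3 = 160
t_3 = 360
p_4 = 90
q_4 = 370
a_5 = 200
b_5 = 360
c_5 = 30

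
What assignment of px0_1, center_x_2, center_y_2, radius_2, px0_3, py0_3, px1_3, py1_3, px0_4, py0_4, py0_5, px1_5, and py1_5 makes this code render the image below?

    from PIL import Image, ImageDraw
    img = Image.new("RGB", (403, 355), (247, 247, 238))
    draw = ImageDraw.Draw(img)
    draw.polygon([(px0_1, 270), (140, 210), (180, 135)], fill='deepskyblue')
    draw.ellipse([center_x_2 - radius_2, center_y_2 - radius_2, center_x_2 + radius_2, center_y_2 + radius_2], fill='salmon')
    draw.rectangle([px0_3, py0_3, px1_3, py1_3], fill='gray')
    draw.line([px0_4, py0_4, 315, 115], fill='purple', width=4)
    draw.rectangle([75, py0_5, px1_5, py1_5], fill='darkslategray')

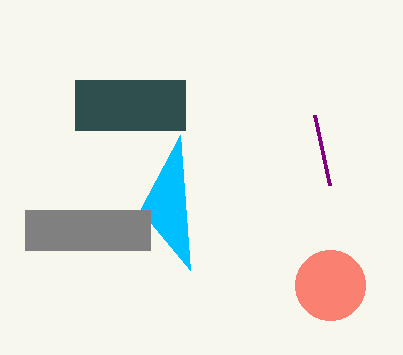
px0_1 = 190; center_x_2 = 330; center_y_2 = 285; radius_2 = 35; px0_3 = 25; py0_3 = 210; px1_3 = 150; py1_3 = 250; px0_4 = 330; py0_4 = 185; py0_5 = 80; px1_5 = 185; py1_5 = 130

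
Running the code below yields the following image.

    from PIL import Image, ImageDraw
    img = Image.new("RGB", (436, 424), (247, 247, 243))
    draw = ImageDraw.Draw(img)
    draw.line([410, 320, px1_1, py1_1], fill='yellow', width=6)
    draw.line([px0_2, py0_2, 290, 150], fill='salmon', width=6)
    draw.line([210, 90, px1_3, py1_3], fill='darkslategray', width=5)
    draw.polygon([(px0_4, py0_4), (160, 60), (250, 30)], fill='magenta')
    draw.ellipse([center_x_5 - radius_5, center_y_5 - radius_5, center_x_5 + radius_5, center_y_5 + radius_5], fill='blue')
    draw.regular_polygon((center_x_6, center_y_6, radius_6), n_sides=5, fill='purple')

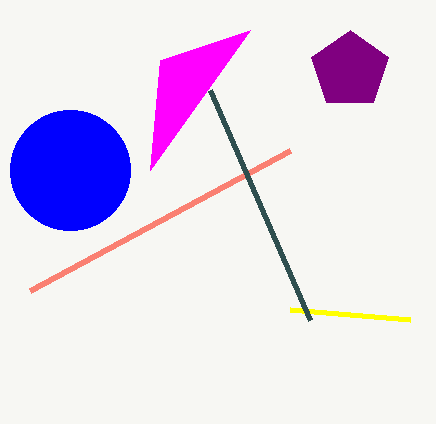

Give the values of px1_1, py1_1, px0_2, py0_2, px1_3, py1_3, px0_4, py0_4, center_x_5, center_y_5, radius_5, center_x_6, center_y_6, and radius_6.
px1_1 = 290
py1_1 = 310
px0_2 = 30
py0_2 = 290
px1_3 = 310
py1_3 = 320
px0_4 = 150
py0_4 = 170
center_x_5 = 70
center_y_5 = 170
radius_5 = 60
center_x_6 = 350
center_y_6 = 70
radius_6 = 40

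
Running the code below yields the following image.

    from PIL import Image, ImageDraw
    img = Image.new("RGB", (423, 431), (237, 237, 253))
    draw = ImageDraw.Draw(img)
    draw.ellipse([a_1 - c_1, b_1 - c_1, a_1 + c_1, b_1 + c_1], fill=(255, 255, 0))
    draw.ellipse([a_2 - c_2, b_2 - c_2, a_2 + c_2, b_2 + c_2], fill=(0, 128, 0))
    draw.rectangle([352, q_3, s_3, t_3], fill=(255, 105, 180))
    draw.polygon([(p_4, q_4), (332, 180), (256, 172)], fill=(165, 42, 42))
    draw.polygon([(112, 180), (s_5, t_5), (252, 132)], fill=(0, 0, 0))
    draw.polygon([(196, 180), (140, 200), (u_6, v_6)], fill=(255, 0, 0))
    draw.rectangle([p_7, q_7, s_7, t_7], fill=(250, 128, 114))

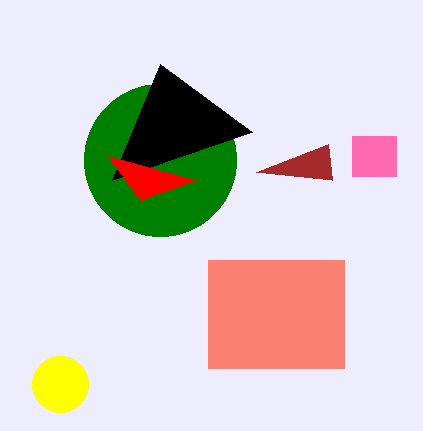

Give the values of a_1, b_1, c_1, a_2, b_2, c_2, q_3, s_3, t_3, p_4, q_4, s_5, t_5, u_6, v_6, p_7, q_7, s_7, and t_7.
a_1 = 60
b_1 = 384
c_1 = 28
a_2 = 160
b_2 = 160
c_2 = 76
q_3 = 136
s_3 = 396
t_3 = 176
p_4 = 328
q_4 = 144
s_5 = 160
t_5 = 64
u_6 = 108
v_6 = 156
p_7 = 208
q_7 = 260
s_7 = 344
t_7 = 368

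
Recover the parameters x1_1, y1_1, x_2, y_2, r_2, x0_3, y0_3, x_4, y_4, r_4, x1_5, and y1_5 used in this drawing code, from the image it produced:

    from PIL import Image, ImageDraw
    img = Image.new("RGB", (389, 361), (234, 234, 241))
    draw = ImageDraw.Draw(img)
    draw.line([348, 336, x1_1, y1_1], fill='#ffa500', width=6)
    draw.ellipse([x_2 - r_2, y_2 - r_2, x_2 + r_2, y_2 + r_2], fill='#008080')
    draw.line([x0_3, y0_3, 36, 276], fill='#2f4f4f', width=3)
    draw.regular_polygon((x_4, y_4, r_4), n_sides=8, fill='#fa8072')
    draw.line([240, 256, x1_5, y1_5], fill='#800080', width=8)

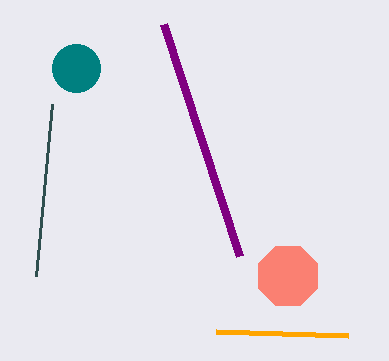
x1_1 = 216
y1_1 = 332
x_2 = 76
y_2 = 68
r_2 = 24
x0_3 = 52
y0_3 = 104
x_4 = 288
y_4 = 276
r_4 = 32
x1_5 = 164
y1_5 = 24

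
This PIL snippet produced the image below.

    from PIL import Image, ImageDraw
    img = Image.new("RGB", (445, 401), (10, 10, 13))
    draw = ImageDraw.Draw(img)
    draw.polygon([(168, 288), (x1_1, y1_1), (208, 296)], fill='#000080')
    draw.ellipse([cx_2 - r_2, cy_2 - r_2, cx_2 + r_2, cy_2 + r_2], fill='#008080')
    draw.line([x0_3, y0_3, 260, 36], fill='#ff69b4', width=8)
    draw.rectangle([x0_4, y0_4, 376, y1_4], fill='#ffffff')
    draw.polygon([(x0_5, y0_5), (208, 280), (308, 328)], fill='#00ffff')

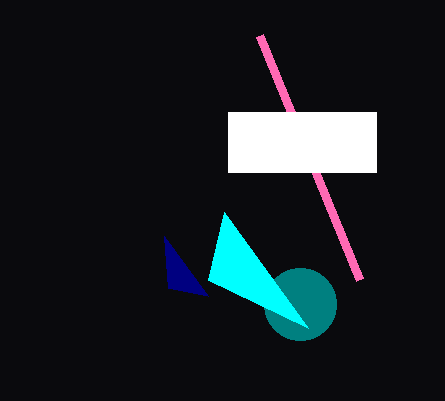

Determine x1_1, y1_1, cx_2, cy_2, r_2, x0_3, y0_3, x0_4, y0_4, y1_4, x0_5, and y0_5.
x1_1 = 164
y1_1 = 236
cx_2 = 300
cy_2 = 304
r_2 = 36
x0_3 = 360
y0_3 = 280
x0_4 = 228
y0_4 = 112
y1_4 = 172
x0_5 = 224
y0_5 = 212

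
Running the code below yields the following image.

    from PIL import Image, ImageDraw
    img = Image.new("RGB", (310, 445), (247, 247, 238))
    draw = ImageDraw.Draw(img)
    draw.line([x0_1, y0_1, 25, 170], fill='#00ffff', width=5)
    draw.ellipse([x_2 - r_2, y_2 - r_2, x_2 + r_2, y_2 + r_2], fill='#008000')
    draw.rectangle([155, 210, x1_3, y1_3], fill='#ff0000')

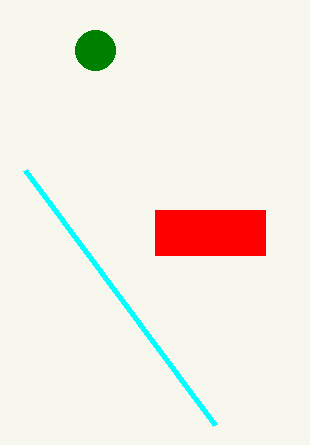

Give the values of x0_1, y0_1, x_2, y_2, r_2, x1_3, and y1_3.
x0_1 = 215
y0_1 = 425
x_2 = 95
y_2 = 50
r_2 = 20
x1_3 = 265
y1_3 = 255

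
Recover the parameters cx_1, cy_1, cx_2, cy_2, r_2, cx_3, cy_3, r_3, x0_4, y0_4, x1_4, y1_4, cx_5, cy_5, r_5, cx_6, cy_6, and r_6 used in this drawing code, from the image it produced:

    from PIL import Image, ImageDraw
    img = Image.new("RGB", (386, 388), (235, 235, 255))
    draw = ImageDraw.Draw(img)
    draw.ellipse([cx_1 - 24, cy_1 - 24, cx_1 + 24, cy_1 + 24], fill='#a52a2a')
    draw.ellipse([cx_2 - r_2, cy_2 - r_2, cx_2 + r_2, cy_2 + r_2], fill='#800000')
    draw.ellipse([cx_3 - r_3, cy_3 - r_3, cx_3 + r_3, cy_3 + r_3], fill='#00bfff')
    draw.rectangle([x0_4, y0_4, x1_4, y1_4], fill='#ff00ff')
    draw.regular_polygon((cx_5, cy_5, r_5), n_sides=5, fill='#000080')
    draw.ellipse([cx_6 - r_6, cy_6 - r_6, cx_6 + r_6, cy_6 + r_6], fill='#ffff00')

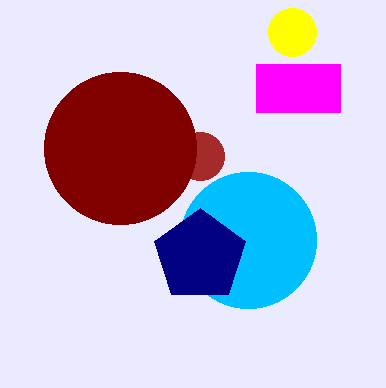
cx_1 = 200
cy_1 = 156
cx_2 = 120
cy_2 = 148
r_2 = 76
cx_3 = 248
cy_3 = 240
r_3 = 68
x0_4 = 256
y0_4 = 64
x1_4 = 340
y1_4 = 112
cx_5 = 200
cy_5 = 256
r_5 = 48
cx_6 = 292
cy_6 = 32
r_6 = 24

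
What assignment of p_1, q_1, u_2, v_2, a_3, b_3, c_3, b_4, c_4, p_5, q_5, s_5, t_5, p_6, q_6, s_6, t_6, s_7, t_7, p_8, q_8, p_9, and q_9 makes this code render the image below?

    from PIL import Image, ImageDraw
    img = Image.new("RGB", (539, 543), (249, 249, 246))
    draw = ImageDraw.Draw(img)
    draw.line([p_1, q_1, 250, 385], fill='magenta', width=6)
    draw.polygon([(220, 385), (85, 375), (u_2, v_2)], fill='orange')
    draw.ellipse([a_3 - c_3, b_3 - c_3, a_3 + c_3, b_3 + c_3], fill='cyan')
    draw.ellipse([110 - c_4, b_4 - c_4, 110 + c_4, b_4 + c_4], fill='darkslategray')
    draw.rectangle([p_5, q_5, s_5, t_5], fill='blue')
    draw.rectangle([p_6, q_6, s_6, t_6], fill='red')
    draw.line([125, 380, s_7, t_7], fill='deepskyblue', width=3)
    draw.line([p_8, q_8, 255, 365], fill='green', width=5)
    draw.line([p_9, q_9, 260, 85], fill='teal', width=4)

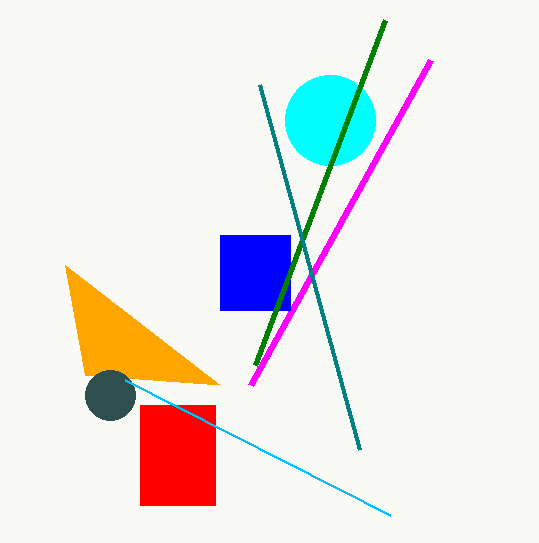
p_1 = 430, q_1 = 60, u_2 = 65, v_2 = 265, a_3 = 330, b_3 = 120, c_3 = 45, b_4 = 395, c_4 = 25, p_5 = 220, q_5 = 235, s_5 = 290, t_5 = 310, p_6 = 140, q_6 = 405, s_6 = 215, t_6 = 505, s_7 = 390, t_7 = 515, p_8 = 385, q_8 = 20, p_9 = 360, q_9 = 450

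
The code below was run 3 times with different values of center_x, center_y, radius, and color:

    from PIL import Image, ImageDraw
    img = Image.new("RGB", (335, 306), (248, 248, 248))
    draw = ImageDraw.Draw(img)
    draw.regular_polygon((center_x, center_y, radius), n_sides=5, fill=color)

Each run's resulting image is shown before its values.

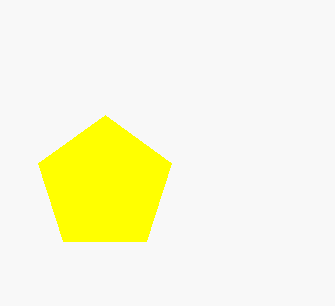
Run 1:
center_x = 105; center_y = 185; radius = 70; color = 'yellow'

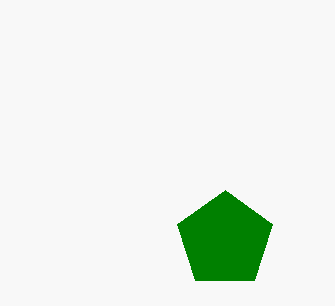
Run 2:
center_x = 225
center_y = 240
radius = 50
color = 'green'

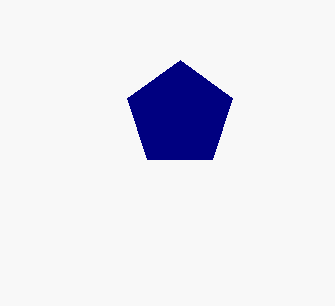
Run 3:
center_x = 180, center_y = 115, radius = 55, color = 'navy'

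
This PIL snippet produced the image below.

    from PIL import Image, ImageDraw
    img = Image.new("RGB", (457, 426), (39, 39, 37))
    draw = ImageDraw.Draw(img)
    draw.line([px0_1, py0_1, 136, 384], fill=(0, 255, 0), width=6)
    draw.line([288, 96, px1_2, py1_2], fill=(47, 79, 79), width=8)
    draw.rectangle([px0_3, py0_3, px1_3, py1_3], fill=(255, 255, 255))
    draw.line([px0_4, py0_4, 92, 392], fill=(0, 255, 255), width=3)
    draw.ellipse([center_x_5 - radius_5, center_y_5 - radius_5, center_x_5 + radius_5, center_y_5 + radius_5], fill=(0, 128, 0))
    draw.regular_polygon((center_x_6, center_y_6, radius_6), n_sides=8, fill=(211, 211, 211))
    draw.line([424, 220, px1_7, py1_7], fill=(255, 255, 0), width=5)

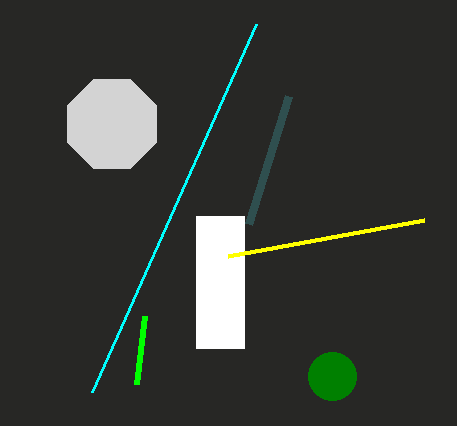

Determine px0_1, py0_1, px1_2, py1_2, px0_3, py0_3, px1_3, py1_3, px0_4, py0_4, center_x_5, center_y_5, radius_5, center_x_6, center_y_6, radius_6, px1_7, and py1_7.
px0_1 = 144
py0_1 = 316
px1_2 = 248
py1_2 = 224
px0_3 = 196
py0_3 = 216
px1_3 = 244
py1_3 = 348
px0_4 = 256
py0_4 = 24
center_x_5 = 332
center_y_5 = 376
radius_5 = 24
center_x_6 = 112
center_y_6 = 124
radius_6 = 48
px1_7 = 228
py1_7 = 256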